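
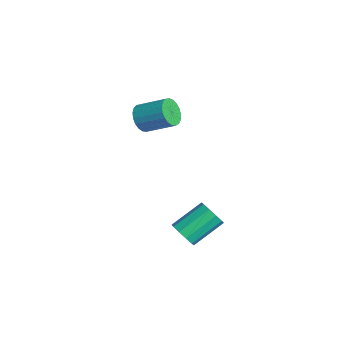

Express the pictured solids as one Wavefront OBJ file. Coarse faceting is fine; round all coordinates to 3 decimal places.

v -3.494 -1.969 1.783
v -3.067 -2.554 2.189
v -2.178 -1.356 2.982
v -2.606 -0.771 2.577
v -2.876 -2.509 1.905
v -1.987 -1.31 2.698
v -2.791 -2.37 1.601
v -1.902 -1.171 2.394
v -2.828 -2.162 1.328
v -1.939 -0.963 2.121
v -2.98 -1.921 1.134
v -2.091 -0.722 1.927
v -3.221 -1.688 1.052
v -2.332 -0.489 1.845
v -3.51 -1.503 1.097
v -2.621 -0.305 1.89
v -3.796 -1.4 1.26
v -2.907 -0.201 2.053
v -4.029 -1.395 1.514
v -3.14 -0.196 2.307
v -4.17 -1.489 1.815
v -3.281 -0.29 2.608
v -4.195 -1.666 2.11
v -3.306 -0.467 2.903
v -4.098 -1.896 2.348
v -3.209 -0.697 3.142
v -3.897 -2.138 2.489
v -3.008 -0.939 3.283
v -3.626 -2.351 2.508
v -2.737 -1.153 3.302
v -3.333 -2.499 2.402
v -2.444 -1.3 3.195
v 2.977 -2.035 -1.903
v 3.355 -2.336 -1.317
v 3.061 -0.787 -0.331
v 2.683 -0.485 -0.917
v 3.664 -2.106 -1.586
v 3.37 -0.557 -0.6
v 3.71 -1.849 -1.976
v 3.417 -0.3 -0.99
v 3.476 -1.663 -2.339
v 3.183 -0.113 -1.352
v 3.052 -1.619 -2.535
v 2.758 -0.069 -1.548
v 2.599 -1.733 -2.489
v 2.305 -0.184 -1.503
v 2.29 -1.963 -2.22
v 1.996 -0.414 -1.234
v 2.243 -2.22 -1.83
v 1.95 -0.671 -0.844
v 2.477 -2.407 -1.468
v 2.184 -0.857 -0.481
v 2.902 -2.451 -1.272
v 2.608 -0.901 -0.285
f 2 1 5
f 2 5 3
f 3 5 6
f 3 6 4
f 5 1 7
f 5 7 6
f 6 7 8
f 6 8 4
f 7 1 9
f 7 9 8
f 8 9 10
f 8 10 4
f 9 1 11
f 9 11 10
f 10 11 12
f 10 12 4
f 11 1 13
f 11 13 12
f 12 13 14
f 12 14 4
f 13 1 15
f 13 15 14
f 14 15 16
f 14 16 4
f 15 1 17
f 15 17 16
f 16 17 18
f 16 18 4
f 17 1 19
f 17 19 18
f 18 19 20
f 18 20 4
f 19 1 21
f 19 21 20
f 20 21 22
f 20 22 4
f 21 1 23
f 21 23 22
f 22 23 24
f 22 24 4
f 23 1 25
f 23 25 24
f 24 25 26
f 24 26 4
f 25 1 27
f 25 27 26
f 26 27 28
f 26 28 4
f 27 1 29
f 27 29 28
f 28 29 30
f 28 30 4
f 29 1 31
f 29 31 30
f 30 31 32
f 30 32 4
f 31 1 2
f 31 2 32
f 32 2 3
f 32 3 4
f 34 33 37
f 34 37 35
f 35 37 38
f 35 38 36
f 37 33 39
f 37 39 38
f 38 39 40
f 38 40 36
f 39 33 41
f 39 41 40
f 40 41 42
f 40 42 36
f 41 33 43
f 41 43 42
f 42 43 44
f 42 44 36
f 43 33 45
f 43 45 44
f 44 45 46
f 44 46 36
f 45 33 47
f 45 47 46
f 46 47 48
f 46 48 36
f 47 33 49
f 47 49 48
f 48 49 50
f 48 50 36
f 49 33 51
f 49 51 50
f 50 51 52
f 50 52 36
f 51 33 53
f 51 53 52
f 52 53 54
f 52 54 36
f 53 33 34
f 53 34 54
f 54 34 35
f 54 35 36



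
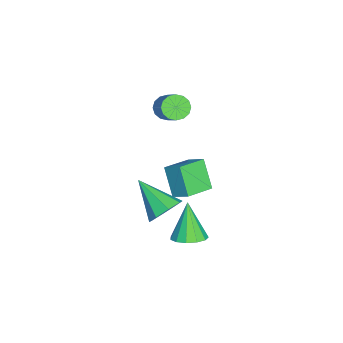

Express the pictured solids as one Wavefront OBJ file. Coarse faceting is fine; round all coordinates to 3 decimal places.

v 4.395 -1.537 -4.331
v 5.001 -1.093 -3.954
v 3.525 -1.763 -2.669
v 4.669 -0.782 -4.085
v 4.251 -0.71 -4.294
v 3.878 -0.9 -4.515
v 3.67 -1.293 -4.678
v 3.691 -1.763 -4.73
v 3.937 -2.161 -4.656
v 4.327 -2.361 -4.479
v 4.74 -2.299 -4.255
v 5.042 -1.995 -4.055
v 5.14 -1.545 -3.943
v 2.672 -2.877 -4.385
v 3.302 -3.509 -4.647
v 1.708 -4.303 -3.255
v 3.491 -3.166 -4.052
v 3.201 -2.654 -3.653
v 2.601 -2.272 -3.683
v 2.043 -2.244 -4.124
v 1.854 -2.587 -4.718
v 2.144 -3.1 -5.117
v 2.744 -3.482 -5.088
v -0.1 -3.294 0.497
v 0.392 -3.529 0.108
v 1.652 -2.922 1.334
v 1.16 -2.686 1.723
v 0.34 -3.203 -0
v 1.6 -2.596 1.226
v 0.17 -2.902 0.025
v 1.43 -2.295 1.251
v -0.072 -2.706 0.177
v 1.188 -2.098 1.403
v -0.322 -2.667 0.415
v 0.938 -2.06 1.641
v -0.512 -2.796 0.674
v 0.748 -2.189 1.9
v -0.592 -3.058 0.886
v 0.668 -2.451 2.112
v -0.54 -3.384 0.994
v 0.72 -2.777 2.22
v -0.37 -3.685 0.969
v 0.89 -3.078 2.195
v -0.128 -3.882 0.817
v 1.132 -3.274 2.043
v 0.122 -3.92 0.579
v 1.382 -3.313 1.805
v 0.312 -3.791 0.32
v 1.572 -3.184 1.546
v 3.531 -2.783 -0.337
v 3.948 -2.042 0.228
v 2.451 -1.922 -0.668
v 2.867 -1.182 -0.104
v 4.313 -2.278 -1.576
v 4.729 -1.538 -1.012
v 3.232 -1.418 -1.908
v 3.649 -0.677 -1.343
f 2 1 4
f 2 4 3
f 4 1 5
f 4 5 3
f 5 1 6
f 5 6 3
f 6 1 7
f 6 7 3
f 7 1 8
f 7 8 3
f 8 1 9
f 8 9 3
f 9 1 10
f 9 10 3
f 10 1 11
f 10 11 3
f 11 1 12
f 11 12 3
f 12 1 13
f 12 13 3
f 13 1 2
f 13 2 3
f 15 14 17
f 15 17 16
f 17 14 18
f 17 18 16
f 18 14 19
f 18 19 16
f 19 14 20
f 19 20 16
f 20 14 21
f 20 21 16
f 21 14 22
f 21 22 16
f 22 14 23
f 22 23 16
f 23 14 15
f 23 15 16
f 25 24 28
f 25 28 26
f 26 28 29
f 26 29 27
f 28 24 30
f 28 30 29
f 29 30 31
f 29 31 27
f 30 24 32
f 30 32 31
f 31 32 33
f 31 33 27
f 32 24 34
f 32 34 33
f 33 34 35
f 33 35 27
f 34 24 36
f 34 36 35
f 35 36 37
f 35 37 27
f 36 24 38
f 36 38 37
f 37 38 39
f 37 39 27
f 38 24 40
f 38 40 39
f 39 40 41
f 39 41 27
f 40 24 42
f 40 42 41
f 41 42 43
f 41 43 27
f 42 24 44
f 42 44 43
f 43 44 45
f 43 45 27
f 44 24 46
f 44 46 45
f 45 46 47
f 45 47 27
f 46 24 48
f 46 48 47
f 47 48 49
f 47 49 27
f 48 24 25
f 48 25 49
f 49 25 26
f 49 26 27
f 51 53 50
f 54 51 50
f 50 53 52
f 52 54 50
f 51 57 53
f 55 51 54
f 55 57 51
f 53 57 52
f 56 54 52
f 52 57 56
f 56 55 54
f 57 55 56



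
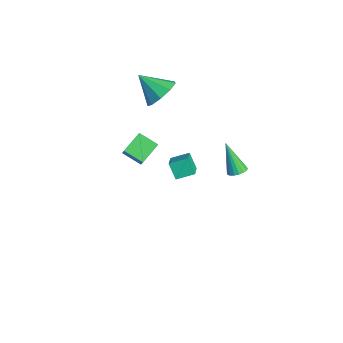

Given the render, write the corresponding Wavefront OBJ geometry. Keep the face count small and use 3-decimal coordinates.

v -0.174 -3.556 0.555
v -0.765 -2.63 1.132
v -0.862 -3.463 -0.299
v -1.452 -2.537 0.278
v 0.512 -2.823 0.082
v -0.078 -1.897 0.659
v -0.175 -2.73 -0.772
v -0.766 -1.804 -0.195
v 4.046 0.669 1.77
v 4.444 0.398 1.906
v 3.294 0.331 3.29
v 4.496 0.602 1.977
v 4.46 0.819 2.008
v 4.341 1.007 1.991
v 4.164 1.128 1.93
v 3.964 1.158 1.838
v 3.78 1.091 1.732
v 3.649 0.94 1.633
v 3.596 0.736 1.562
v 3.633 0.519 1.532
v 3.751 0.331 1.549
v 3.928 0.211 1.609
v 4.128 0.181 1.702
v 4.312 0.248 1.808
v -2.534 -0.977 2.154
v -1.955 -0.724 2.903
v -3.386 -1.903 3.126
v -2.47 -0.298 2.858
v -3.015 -0.189 2.484
v -3.335 -0.449 1.955
v -3.28 -0.956 1.52
v -2.876 -1.472 1.381
v -2.312 -1.757 1.605
v -1.852 -1.677 2.085
v -1.71 -1.269 2.598
v -2.357 -0.692 -3.389
v -2.167 0.247 -3.039
v -3.244 -0.327 -3.886
v -3.053 0.612 -3.536
v -1.807 -0.492 -4.224
v -1.616 0.447 -3.874
v -2.693 -0.127 -4.721
v -2.503 0.812 -4.371
f 2 4 1
f 5 2 1
f 1 4 3
f 3 5 1
f 2 8 4
f 6 2 5
f 6 8 2
f 4 8 3
f 7 5 3
f 3 8 7
f 7 6 5
f 8 6 7
f 10 9 12
f 10 12 11
f 12 9 13
f 12 13 11
f 13 9 14
f 13 14 11
f 14 9 15
f 14 15 11
f 15 9 16
f 15 16 11
f 16 9 17
f 16 17 11
f 17 9 18
f 17 18 11
f 18 9 19
f 18 19 11
f 19 9 20
f 19 20 11
f 20 9 21
f 20 21 11
f 21 9 22
f 21 22 11
f 22 9 23
f 22 23 11
f 23 9 24
f 23 24 11
f 24 9 10
f 24 10 11
f 26 25 28
f 26 28 27
f 28 25 29
f 28 29 27
f 29 25 30
f 29 30 27
f 30 25 31
f 30 31 27
f 31 25 32
f 31 32 27
f 32 25 33
f 32 33 27
f 33 25 34
f 33 34 27
f 34 25 35
f 34 35 27
f 35 25 26
f 35 26 27
f 37 39 36
f 40 37 36
f 36 39 38
f 38 40 36
f 37 43 39
f 41 37 40
f 41 43 37
f 39 43 38
f 42 40 38
f 38 43 42
f 42 41 40
f 43 41 42



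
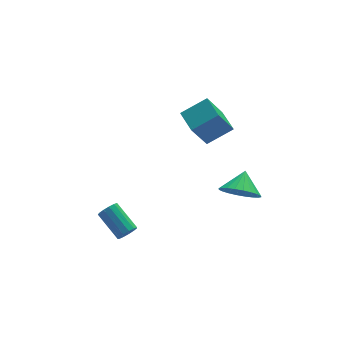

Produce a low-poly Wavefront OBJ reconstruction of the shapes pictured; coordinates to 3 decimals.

v 0.67 2.416 1.24
v 2.044 2.39 2.019
v 0.576 3.777 1.45
v 1.95 3.751 2.23
v 1.59 2.729 -0.37
v 2.964 2.703 0.41
v 1.496 4.09 -0.159
v 2.87 4.064 0.62
v 2.955 1.628 -3.72
v 3.708 1.803 -4.488
v 3.565 2.512 -2.92
v 3.417 2.096 -4.59
v 3.055 2.317 -4.558
v 2.678 2.434 -4.4
v 2.343 2.428 -4.138
v 2.102 2.3 -3.812
v 1.99 2.07 -3.472
v 2.025 1.773 -3.17
v 2.201 1.453 -2.952
v 2.492 1.16 -2.851
v 2.854 0.939 -2.882
v 3.231 0.822 -3.041
v 3.566 0.828 -3.303
v 3.807 0.956 -3.629
v 3.919 1.186 -3.968
v 3.884 1.483 -4.27
v -3.136 0.799 -4.263
v -2.716 1.115 -4.483
v -3.284 2.476 -3.618
v -3.704 2.161 -3.397
v -2.963 1.14 -4.686
v -3.532 2.501 -3.82
v -3.266 1.057 -4.754
v -3.834 2.419 -3.889
v -3.527 0.893 -4.666
v -4.096 2.254 -3.801
v -3.664 0.698 -4.45
v -4.233 2.059 -3.585
v -3.634 0.536 -4.175
v -4.202 1.897 -3.31
v -3.445 0.457 -3.927
v -4.013 1.818 -3.062
v -3.158 0.487 -3.786
v -3.726 1.848 -2.921
v -2.864 0.616 -3.796
v -3.432 1.978 -2.931
v -2.656 0.804 -3.954
v -3.225 2.165 -3.089
v -2.601 0.99 -4.21
v -3.169 2.351 -3.345
f 2 4 1
f 5 2 1
f 1 4 3
f 3 5 1
f 2 8 4
f 6 2 5
f 6 8 2
f 4 8 3
f 7 5 3
f 3 8 7
f 7 6 5
f 8 6 7
f 10 9 12
f 10 12 11
f 12 9 13
f 12 13 11
f 13 9 14
f 13 14 11
f 14 9 15
f 14 15 11
f 15 9 16
f 15 16 11
f 16 9 17
f 16 17 11
f 17 9 18
f 17 18 11
f 18 9 19
f 18 19 11
f 19 9 20
f 19 20 11
f 20 9 21
f 20 21 11
f 21 9 22
f 21 22 11
f 22 9 23
f 22 23 11
f 23 9 24
f 23 24 11
f 24 9 25
f 24 25 11
f 25 9 26
f 25 26 11
f 26 9 10
f 26 10 11
f 28 27 31
f 28 31 29
f 29 31 32
f 29 32 30
f 31 27 33
f 31 33 32
f 32 33 34
f 32 34 30
f 33 27 35
f 33 35 34
f 34 35 36
f 34 36 30
f 35 27 37
f 35 37 36
f 36 37 38
f 36 38 30
f 37 27 39
f 37 39 38
f 38 39 40
f 38 40 30
f 39 27 41
f 39 41 40
f 40 41 42
f 40 42 30
f 41 27 43
f 41 43 42
f 42 43 44
f 42 44 30
f 43 27 45
f 43 45 44
f 44 45 46
f 44 46 30
f 45 27 47
f 45 47 46
f 46 47 48
f 46 48 30
f 47 27 49
f 47 49 48
f 48 49 50
f 48 50 30
f 49 27 28
f 49 28 50
f 50 28 29
f 50 29 30



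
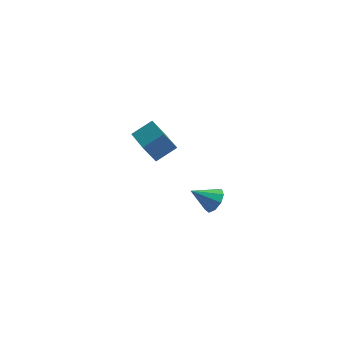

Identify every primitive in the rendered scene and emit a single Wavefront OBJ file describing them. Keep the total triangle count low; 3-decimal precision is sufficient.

v -2.584 4.332 -5.007
v -3.246 4.208 -3.966
v -1.673 5.105 -4.336
v -2.335 4.981 -3.295
v -1.465 2.579 -4.505
v -2.127 2.455 -3.464
v -0.554 3.352 -3.834
v -1.216 3.228 -2.793
v 2.872 -2.58 -2.407
v 3.137 -2.142 -1.859
v 1.808 -2.98 -1.573
v 2.808 -1.877 -2.151
v 2.509 -1.942 -2.563
v 2.38 -2.305 -2.902
v 2.481 -2.796 -3.009
v 2.765 -3.186 -2.835
v 3.099 -3.292 -2.46
v 3.327 -3.065 -2.06
v 3.341 -2.611 -1.823
f 2 4 1
f 5 2 1
f 1 4 3
f 3 5 1
f 2 8 4
f 6 2 5
f 6 8 2
f 4 8 3
f 7 5 3
f 3 8 7
f 7 6 5
f 8 6 7
f 10 9 12
f 10 12 11
f 12 9 13
f 12 13 11
f 13 9 14
f 13 14 11
f 14 9 15
f 14 15 11
f 15 9 16
f 15 16 11
f 16 9 17
f 16 17 11
f 17 9 18
f 17 18 11
f 18 9 19
f 18 19 11
f 19 9 10
f 19 10 11



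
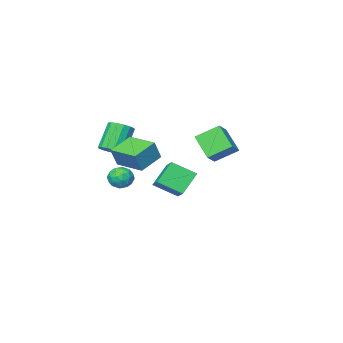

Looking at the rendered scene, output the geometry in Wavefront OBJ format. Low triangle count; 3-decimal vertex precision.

v -2.793 -3.633 -3.919
v -1.593 -4.696 -2.997
v -2.188 -2.222 -3.08
v -0.987 -3.285 -2.158
v -1.533 -3.375 -5.262
v -0.332 -4.438 -4.34
v -0.927 -1.964 -4.423
v 0.273 -3.027 -3.501
v 2.723 -2.621 -2.944
v 3.318 -3.22 -3.237
v 2.042 -3.66 -2.203
v 2.637 -4.259 -2.496
v 2.889 -3.625 -1.917
v 3.309 -2.984 -2.376
v 2.051 -3.896 -3.064
v 2.471 -3.255 -3.523
v 2.902 -4.008 -3.312
v 3.42 -3.841 -2.603
v 1.94 -3.039 -2.837
v 2.458 -2.872 -2.128
v 3.08 -2.83 -3.156
v 2.28 -4.05 -2.284
v 2.428 -3.678 -1.944
v 2.777 -4.03 -2.116
v 3.075 -2.691 -2.649
v 3.425 -3.043 -2.822
v 3.172 -3.281 -2.046
v 1.935 -3.837 -2.618
v 2.285 -4.189 -2.791
v 2.583 -2.85 -3.324
v 2.932 -3.202 -3.496
v 2.188 -3.599 -3.394
v 3.186 -3.645 -3.372
v 2.786 -4.255 -2.936
v 2.441 -4.042 -3.27
v 2.688 -3.665 -3.54
v 3.49 -3.547 -2.955
v 3.09 -4.157 -2.519
v 3.238 -3.785 -2.179
v 3.485 -3.408 -2.449
v 3.246 -4.01 -2.999
v 2.27 -2.723 -2.921
v 1.87 -3.333 -2.485
v 1.875 -3.472 -2.991
v 2.122 -3.095 -3.261
v 2.574 -2.625 -2.504
v 2.174 -3.235 -2.068
v 2.672 -3.215 -1.9
v 2.919 -2.838 -2.17
v 2.114 -2.87 -2.441
v -0.197 3.428 2.708
v 0.639 3.883 3.336
v -0.075 4.867 1.504
v 0.761 5.321 2.131
v 0.939 2.579 1.809
v 1.775 3.033 2.436
v 1.061 4.017 0.604
v 1.897 4.472 1.232
v 3.055 -1.13 0.327
v 3.577 -1.044 1.612
v 2.657 0.881 0.353
v 3.179 0.967 1.639
v 4.641 -0.807 -0.339
v 5.163 -0.721 0.947
v 4.243 1.204 -0.312
v 4.765 1.29 0.973
v 4.008 -2.408 0.152
v 4.688 -2.818 0.456
v 3.653 -3.281 2.151
v 2.972 -2.872 1.848
v 4.733 -2.403 0.596
v 3.697 -2.867 2.292
v 4.583 -1.99 0.618
v 3.548 -2.454 2.313
v 4.279 -1.689 0.515
v 3.244 -2.152 2.21
v 3.903 -1.581 0.314
v 2.867 -2.044 2.01
v 3.554 -1.694 0.071
v 2.519 -2.157 1.766
v 3.327 -1.999 -0.151
v 2.292 -2.462 1.544
v 3.283 -2.413 -0.292
v 2.247 -2.877 1.404
v 3.432 -2.826 -0.313
v 2.397 -3.29 1.382
v 3.736 -3.128 -0.21
v 2.701 -3.591 1.485
v 4.113 -3.236 -0.01
v 3.077 -3.699 1.686
v 4.461 -3.123 0.234
v 3.426 -3.586 1.929
f 2 4 1
f 5 2 1
f 1 4 3
f 3 5 1
f 2 8 4
f 6 2 5
f 6 8 2
f 4 8 3
f 7 5 3
f 3 8 7
f 7 6 5
f 8 6 7
f 9 46 25
f 46 20 49
f 25 49 14
f 46 49 25
f 9 25 21
f 25 14 26
f 21 26 10
f 25 26 21
f 9 21 30
f 21 10 31
f 30 31 16
f 21 31 30
f 9 30 42
f 30 16 45
f 42 45 19
f 30 45 42
f 9 42 46
f 42 19 50
f 46 50 20
f 42 50 46
f 10 26 37
f 26 14 40
f 37 40 18
f 26 40 37
f 14 49 27
f 49 20 48
f 27 48 13
f 49 48 27
f 20 50 47
f 50 19 43
f 47 43 11
f 50 43 47
f 19 45 44
f 45 16 32
f 44 32 15
f 45 32 44
f 16 31 36
f 31 10 33
f 36 33 17
f 31 33 36
f 12 38 24
f 38 18 39
f 24 39 13
f 38 39 24
f 12 24 22
f 24 13 23
f 22 23 11
f 24 23 22
f 12 22 29
f 22 11 28
f 29 28 15
f 22 28 29
f 12 29 34
f 29 15 35
f 34 35 17
f 29 35 34
f 12 34 38
f 34 17 41
f 38 41 18
f 34 41 38
f 13 39 27
f 39 18 40
f 27 40 14
f 39 40 27
f 11 23 47
f 23 13 48
f 47 48 20
f 23 48 47
f 15 28 44
f 28 11 43
f 44 43 19
f 28 43 44
f 17 35 36
f 35 15 32
f 36 32 16
f 35 32 36
f 18 41 37
f 41 17 33
f 37 33 10
f 41 33 37
f 52 54 51
f 55 52 51
f 51 54 53
f 53 55 51
f 52 58 54
f 56 52 55
f 56 58 52
f 54 58 53
f 57 55 53
f 53 58 57
f 57 56 55
f 58 56 57
f 60 62 59
f 63 60 59
f 59 62 61
f 61 63 59
f 60 66 62
f 64 60 63
f 64 66 60
f 62 66 61
f 65 63 61
f 61 66 65
f 65 64 63
f 66 64 65
f 68 67 71
f 68 71 69
f 69 71 72
f 69 72 70
f 71 67 73
f 71 73 72
f 72 73 74
f 72 74 70
f 73 67 75
f 73 75 74
f 74 75 76
f 74 76 70
f 75 67 77
f 75 77 76
f 76 77 78
f 76 78 70
f 77 67 79
f 77 79 78
f 78 79 80
f 78 80 70
f 79 67 81
f 79 81 80
f 80 81 82
f 80 82 70
f 81 67 83
f 81 83 82
f 82 83 84
f 82 84 70
f 83 67 85
f 83 85 84
f 84 85 86
f 84 86 70
f 85 67 87
f 85 87 86
f 86 87 88
f 86 88 70
f 87 67 89
f 87 89 88
f 88 89 90
f 88 90 70
f 89 67 91
f 89 91 90
f 90 91 92
f 90 92 70
f 91 67 68
f 91 68 92
f 92 68 69
f 92 69 70



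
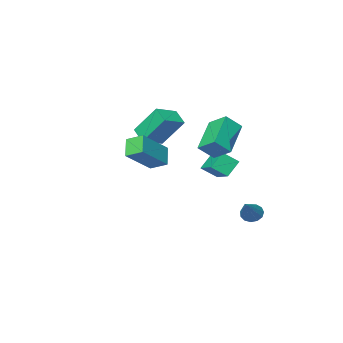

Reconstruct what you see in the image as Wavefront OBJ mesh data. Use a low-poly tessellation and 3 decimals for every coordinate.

v -1.343 -2.245 1.716
v -0.069 -2.115 2.145
v -1.251 -1.369 1.181
v 0.022 -1.24 1.611
v -0.702 -3.28 0.129
v 0.571 -3.151 0.559
v -0.611 -2.405 -0.405
v 0.663 -2.275 0.024
v -1.498 0.804 -0.62
v -2.915 -0.248 0.536
v -1.756 1.865 0.028
v -3.173 0.813 1.185
v -0.707 0.547 0.115
v -2.124 -0.505 1.272
v -0.965 1.608 0.764
v -2.382 0.556 1.92
v -2.187 3.026 -3.779
v -1.754 3.017 -4.18
v -1.153 3.854 -2.681
v -1.924 3.298 -4.232
v -2.177 3.493 -4.14
v -2.434 3.539 -3.933
v -2.612 3.422 -3.678
v -2.655 3.18 -3.454
v -2.549 2.889 -3.334
v -2.328 2.641 -3.355
v -2.063 2.515 -3.51
v -1.836 2.552 -3.751
v -1.721 2.739 -4.001
v 2.395 1.16 0.628
v 3.969 1.471 1.823
v 1.95 1.93 1.016
v 3.523 2.24 2.211
v 2.857 1.82 -0.151
v 4.43 2.13 1.044
v 2.411 2.589 0.237
v 3.985 2.9 1.432
v -3.683 -1.014 -1.905
v -2.971 -1.452 -1.287
v -3.277 0.465 -1.324
v -2.564 0.027 -0.706
v -2.916 -0.907 -2.714
v -2.203 -1.345 -2.096
v -2.509 0.572 -2.133
v -1.797 0.134 -1.515
f 2 4 1
f 5 2 1
f 1 4 3
f 3 5 1
f 2 8 4
f 6 2 5
f 6 8 2
f 4 8 3
f 7 5 3
f 3 8 7
f 7 6 5
f 8 6 7
f 10 12 9
f 13 10 9
f 9 12 11
f 11 13 9
f 10 16 12
f 14 10 13
f 14 16 10
f 12 16 11
f 15 13 11
f 11 16 15
f 15 14 13
f 16 14 15
f 18 17 20
f 18 20 19
f 20 17 21
f 20 21 19
f 21 17 22
f 21 22 19
f 22 17 23
f 22 23 19
f 23 17 24
f 23 24 19
f 24 17 25
f 24 25 19
f 25 17 26
f 25 26 19
f 26 17 27
f 26 27 19
f 27 17 28
f 27 28 19
f 28 17 29
f 28 29 19
f 29 17 18
f 29 18 19
f 31 33 30
f 34 31 30
f 30 33 32
f 32 34 30
f 31 37 33
f 35 31 34
f 35 37 31
f 33 37 32
f 36 34 32
f 32 37 36
f 36 35 34
f 37 35 36
f 39 41 38
f 42 39 38
f 38 41 40
f 40 42 38
f 39 45 41
f 43 39 42
f 43 45 39
f 41 45 40
f 44 42 40
f 40 45 44
f 44 43 42
f 45 43 44



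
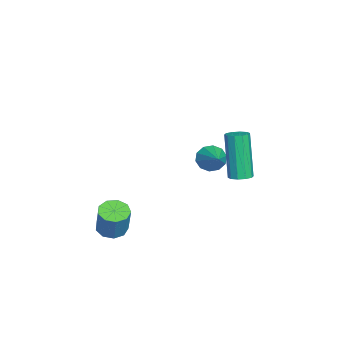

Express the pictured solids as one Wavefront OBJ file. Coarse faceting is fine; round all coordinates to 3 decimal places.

v 3.506 2.925 0.315
v 3.938 3.141 0.48
v 3.246 2.951 2.549
v 2.814 2.735 2.385
v 3.727 3.37 0.43
v 3.035 3.18 2.499
v 3.432 3.429 0.337
v 2.74 3.239 2.406
v 3.165 3.295 0.235
v 2.473 3.106 2.304
v 3.028 3.02 0.164
v 2.336 2.831 2.233
v 3.074 2.709 0.151
v 2.382 2.519 2.22
v 3.285 2.48 0.201
v 2.593 2.29 2.27
v 3.58 2.421 0.294
v 2.888 2.231 2.363
v 3.847 2.554 0.396
v 3.155 2.365 2.465
v 3.984 2.829 0.467
v 3.292 2.64 2.536
v -2.078 1.481 -2.09
v -1.719 1.421 -2.688
v -0.782 1.859 -1.35
v -1.857 1.83 -2.655
v -2.079 2.106 -2.407
v -2.301 2.143 -2.037
v -2.438 1.927 -1.688
v -2.437 1.541 -1.492
v -2.299 1.132 -1.525
v -2.077 0.857 -1.774
v -1.855 0.82 -2.143
v -1.718 1.035 -2.493
v 1.724 -2.435 -4.125
v 2.307 -2.755 -4.311
v 2.838 -2.585 -2.941
v 2.256 -2.265 -2.755
v 2.347 -2.29 -4.385
v 2.878 -2.12 -3.014
v 2.096 -1.893 -4.337
v 2.627 -1.723 -2.966
v 1.671 -1.75 -4.19
v 2.202 -1.58 -2.819
v 1.271 -1.927 -4.013
v 1.802 -1.757 -2.642
v 1.083 -2.342 -3.888
v 1.614 -2.172 -2.518
v 1.195 -2.8 -3.875
v 1.726 -2.63 -2.504
v 1.555 -3.088 -3.979
v 2.086 -2.918 -2.608
v 1.994 -3.07 -4.151
v 2.525 -2.9 -2.78
f 2 1 5
f 2 5 3
f 3 5 6
f 3 6 4
f 5 1 7
f 5 7 6
f 6 7 8
f 6 8 4
f 7 1 9
f 7 9 8
f 8 9 10
f 8 10 4
f 9 1 11
f 9 11 10
f 10 11 12
f 10 12 4
f 11 1 13
f 11 13 12
f 12 13 14
f 12 14 4
f 13 1 15
f 13 15 14
f 14 15 16
f 14 16 4
f 15 1 17
f 15 17 16
f 16 17 18
f 16 18 4
f 17 1 19
f 17 19 18
f 18 19 20
f 18 20 4
f 19 1 21
f 19 21 20
f 20 21 22
f 20 22 4
f 21 1 2
f 21 2 22
f 22 2 3
f 22 3 4
f 24 23 26
f 24 26 25
f 26 23 27
f 26 27 25
f 27 23 28
f 27 28 25
f 28 23 29
f 28 29 25
f 29 23 30
f 29 30 25
f 30 23 31
f 30 31 25
f 31 23 32
f 31 32 25
f 32 23 33
f 32 33 25
f 33 23 34
f 33 34 25
f 34 23 24
f 34 24 25
f 36 35 39
f 36 39 37
f 37 39 40
f 37 40 38
f 39 35 41
f 39 41 40
f 40 41 42
f 40 42 38
f 41 35 43
f 41 43 42
f 42 43 44
f 42 44 38
f 43 35 45
f 43 45 44
f 44 45 46
f 44 46 38
f 45 35 47
f 45 47 46
f 46 47 48
f 46 48 38
f 47 35 49
f 47 49 48
f 48 49 50
f 48 50 38
f 49 35 51
f 49 51 50
f 50 51 52
f 50 52 38
f 51 35 53
f 51 53 52
f 52 53 54
f 52 54 38
f 53 35 36
f 53 36 54
f 54 36 37
f 54 37 38



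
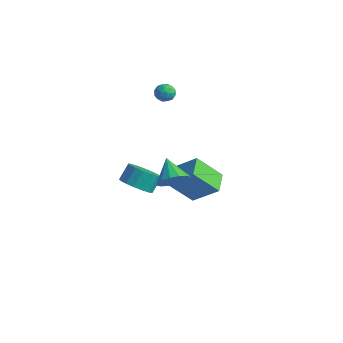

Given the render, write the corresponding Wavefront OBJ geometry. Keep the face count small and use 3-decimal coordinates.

v -1.449 0.795 -3.832
v 0.033 1.368 -2.459
v -2.166 1.964 -3.546
v -0.684 2.536 -2.173
v -0.376 1.844 -5.427
v 1.106 2.416 -4.054
v -1.093 3.012 -5.141
v 0.389 3.585 -3.768
v -1.01 -2.298 -1.689
v -0.297 -1.734 -2.195
v -0.317 -0.939 -1.337
v -1.03 -1.502 -0.831
v -0.731 -1.56 -2.367
v -0.751 -0.764 -1.509
v -1.228 -1.555 -2.383
v -1.248 -0.759 -1.525
v -1.676 -1.719 -2.24
v -1.696 -0.924 -1.383
v -1.971 -2.017 -1.972
v -1.991 -1.222 -1.114
v -2.046 -2.379 -1.638
v -2.066 -1.583 -0.78
v -1.883 -2.722 -1.316
v -1.903 -1.927 -0.458
v -1.521 -2.968 -1.079
v -1.541 -2.173 -0.222
v -1.041 -3.06 -0.983
v -1.061 -2.265 -0.125
v -0.555 -2.978 -1.047
v -0.575 -2.183 -0.19
v -0.173 -2.74 -1.259
v -0.192 -1.945 -0.401
v 0.018 -2.401 -1.57
v -0.002 -1.605 -0.712
v -0.027 -2.038 -1.907
v -0.047 -1.242 -1.049
v -2.859 1.708 3.094
v -2.352 2.084 2.931
v -2.248 1.176 3.769
v -1.741 1.552 3.606
v -2.239 1.805 3.942
v -2.617 2.134 3.524
v -1.983 1.126 3.176
v -2.361 1.455 2.758
v -1.81 1.724 2.981
v -1.969 2.143 3.455
v -2.631 1.117 3.245
v -2.79 1.536 3.719
v -2.659 1.943 2.953
v -1.941 1.317 3.747
v -2.234 1.466 3.944
v -1.936 1.687 3.848
v -2.815 1.972 3.302
v -2.517 2.193 3.206
v -2.45 2.029 3.8
v -2.083 1.067 3.494
v -1.785 1.288 3.398
v -2.664 1.573 2.852
v -2.366 1.794 2.756
v -2.15 1.231 2.9
v -2.043 1.952 2.887
v -1.684 1.639 3.284
v -1.826 1.389 3.031
v -2.048 1.582 2.786
v -2.136 2.198 3.165
v -1.777 1.886 3.562
v -2.069 2.035 3.759
v -2.291 2.228 3.514
v -1.817 1.987 3.195
v -2.823 1.374 3.138
v -2.464 1.062 3.535
v -2.309 1.032 3.186
v -2.531 1.225 2.941
v -2.916 1.621 3.416
v -2.557 1.308 3.813
v -2.552 1.678 3.914
v -2.774 1.871 3.669
v -2.783 1.273 3.505
v 2.456 -3.097 1.291
v 3.096 -2.425 1.577
v 1.324 -2.383 2.149
v 2.893 -2.241 1.156
v 2.573 -2.286 0.771
v 2.222 -2.548 0.526
v 1.934 -2.958 0.486
v 1.786 -3.404 0.661
v 1.817 -3.768 1.005
v 2.02 -3.952 1.426
v 2.339 -3.907 1.811
v 2.69 -3.645 2.056
v 2.979 -3.236 2.097
v 3.127 -2.789 1.921
f 2 4 1
f 5 2 1
f 1 4 3
f 3 5 1
f 2 8 4
f 6 2 5
f 6 8 2
f 4 8 3
f 7 5 3
f 3 8 7
f 7 6 5
f 8 6 7
f 10 9 13
f 10 13 11
f 11 13 14
f 11 14 12
f 13 9 15
f 13 15 14
f 14 15 16
f 14 16 12
f 15 9 17
f 15 17 16
f 16 17 18
f 16 18 12
f 17 9 19
f 17 19 18
f 18 19 20
f 18 20 12
f 19 9 21
f 19 21 20
f 20 21 22
f 20 22 12
f 21 9 23
f 21 23 22
f 22 23 24
f 22 24 12
f 23 9 25
f 23 25 24
f 24 25 26
f 24 26 12
f 25 9 27
f 25 27 26
f 26 27 28
f 26 28 12
f 27 9 29
f 27 29 28
f 28 29 30
f 28 30 12
f 29 9 31
f 29 31 30
f 30 31 32
f 30 32 12
f 31 9 33
f 31 33 32
f 32 33 34
f 32 34 12
f 33 9 35
f 33 35 34
f 34 35 36
f 34 36 12
f 35 9 10
f 35 10 36
f 36 10 11
f 36 11 12
f 37 74 53
f 74 48 77
f 53 77 42
f 74 77 53
f 37 53 49
f 53 42 54
f 49 54 38
f 53 54 49
f 37 49 58
f 49 38 59
f 58 59 44
f 49 59 58
f 37 58 70
f 58 44 73
f 70 73 47
f 58 73 70
f 37 70 74
f 70 47 78
f 74 78 48
f 70 78 74
f 38 54 65
f 54 42 68
f 65 68 46
f 54 68 65
f 42 77 55
f 77 48 76
f 55 76 41
f 77 76 55
f 48 78 75
f 78 47 71
f 75 71 39
f 78 71 75
f 47 73 72
f 73 44 60
f 72 60 43
f 73 60 72
f 44 59 64
f 59 38 61
f 64 61 45
f 59 61 64
f 40 66 52
f 66 46 67
f 52 67 41
f 66 67 52
f 40 52 50
f 52 41 51
f 50 51 39
f 52 51 50
f 40 50 57
f 50 39 56
f 57 56 43
f 50 56 57
f 40 57 62
f 57 43 63
f 62 63 45
f 57 63 62
f 40 62 66
f 62 45 69
f 66 69 46
f 62 69 66
f 41 67 55
f 67 46 68
f 55 68 42
f 67 68 55
f 39 51 75
f 51 41 76
f 75 76 48
f 51 76 75
f 43 56 72
f 56 39 71
f 72 71 47
f 56 71 72
f 45 63 64
f 63 43 60
f 64 60 44
f 63 60 64
f 46 69 65
f 69 45 61
f 65 61 38
f 69 61 65
f 80 79 82
f 80 82 81
f 82 79 83
f 82 83 81
f 83 79 84
f 83 84 81
f 84 79 85
f 84 85 81
f 85 79 86
f 85 86 81
f 86 79 87
f 86 87 81
f 87 79 88
f 87 88 81
f 88 79 89
f 88 89 81
f 89 79 90
f 89 90 81
f 90 79 91
f 90 91 81
f 91 79 92
f 91 92 81
f 92 79 80
f 92 80 81



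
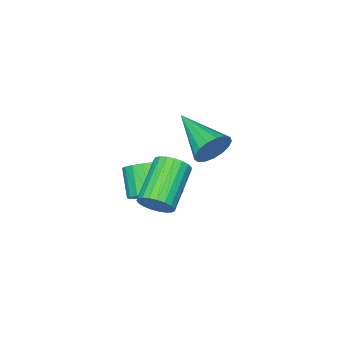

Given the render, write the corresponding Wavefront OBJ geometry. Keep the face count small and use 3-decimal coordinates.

v 0.271 -0.253 -3.17
v 1.156 -0.205 -2.665
v 0.674 -1.019 -1.745
v -0.211 -1.067 -2.25
v 0.939 0.117 -2.494
v 0.457 -0.698 -1.573
v 0.606 0.375 -2.44
v 0.125 -0.44 -1.519
v 0.216 0.524 -2.512
v -0.265 -0.29 -1.591
v -0.165 0.539 -2.697
v -0.646 -0.275 -1.777
v -0.471 0.417 -2.965
v -0.952 -0.397 -2.045
v -0.648 0.179 -3.268
v -1.129 -0.635 -2.348
v -0.667 -0.133 -3.554
v -1.148 -0.947 -2.634
v -0.523 -0.466 -3.774
v -1.005 -1.281 -2.854
v -0.242 -0.762 -3.89
v -0.724 -1.577 -2.969
v 0.127 -0.971 -3.881
v -0.354 -1.785 -2.96
v 0.521 -1.055 -3.749
v 0.04 -1.869 -2.828
v 0.872 -1 -3.517
v 0.391 -1.815 -2.596
v 1.119 -0.816 -3.225
v 0.638 -1.631 -2.305
v 1.219 -0.535 -2.924
v 0.738 -1.349 -2.003
v 2.046 1.793 -1.388
v 2.24 2.096 -0.799
v 0.747 1.311 0.097
v 0.554 1.007 -0.492
v 2.067 2.294 -0.914
v 0.574 1.508 -0.018
v 1.89 2.405 -1.111
v 0.397 1.62 -0.215
v 1.74 2.411 -1.356
v 0.248 1.625 -0.46
v 1.644 2.309 -1.606
v 0.151 1.523 -0.71
v 1.617 2.118 -1.819
v 0.124 1.332 -0.923
v 1.664 1.871 -1.957
v 0.171 1.085 -1.061
v 1.777 1.611 -1.997
v 0.284 0.825 -1.101
v 1.937 1.381 -1.931
v 0.444 0.596 -1.035
v 2.116 1.224 -1.772
v 0.623 0.438 -0.876
v 2.283 1.164 -1.546
v 0.79 0.378 -0.65
v 2.409 1.213 -1.293
v 0.916 0.428 -0.397
v 2.472 1.363 -1.056
v 0.979 0.577 -0.16
v 2.462 1.587 -0.877
v 0.969 0.801 0.019
v 2.38 1.846 -0.786
v 0.887 1.06 0.11
v -2.703 -0.422 -2.333
v -2.277 -0.268 -1.638
v -2.957 -2.458 -1.727
v -2.654 -0.191 -1.537
v -3.042 -0.167 -1.619
v -3.352 -0.202 -1.864
v -3.514 -0.286 -2.217
v -3.49 -0.402 -2.596
v -3.286 -0.522 -2.915
v -2.949 -0.619 -3.101
v -2.555 -0.671 -3.11
v -2.195 -0.666 -2.942
v -1.952 -0.605 -2.634
v -1.881 -0.501 -2.257
v -1.998 -0.38 -1.897
f 2 1 5
f 2 5 3
f 3 5 6
f 3 6 4
f 5 1 7
f 5 7 6
f 6 7 8
f 6 8 4
f 7 1 9
f 7 9 8
f 8 9 10
f 8 10 4
f 9 1 11
f 9 11 10
f 10 11 12
f 10 12 4
f 11 1 13
f 11 13 12
f 12 13 14
f 12 14 4
f 13 1 15
f 13 15 14
f 14 15 16
f 14 16 4
f 15 1 17
f 15 17 16
f 16 17 18
f 16 18 4
f 17 1 19
f 17 19 18
f 18 19 20
f 18 20 4
f 19 1 21
f 19 21 20
f 20 21 22
f 20 22 4
f 21 1 23
f 21 23 22
f 22 23 24
f 22 24 4
f 23 1 25
f 23 25 24
f 24 25 26
f 24 26 4
f 25 1 27
f 25 27 26
f 26 27 28
f 26 28 4
f 27 1 29
f 27 29 28
f 28 29 30
f 28 30 4
f 29 1 31
f 29 31 30
f 30 31 32
f 30 32 4
f 31 1 2
f 31 2 32
f 32 2 3
f 32 3 4
f 34 33 37
f 34 37 35
f 35 37 38
f 35 38 36
f 37 33 39
f 37 39 38
f 38 39 40
f 38 40 36
f 39 33 41
f 39 41 40
f 40 41 42
f 40 42 36
f 41 33 43
f 41 43 42
f 42 43 44
f 42 44 36
f 43 33 45
f 43 45 44
f 44 45 46
f 44 46 36
f 45 33 47
f 45 47 46
f 46 47 48
f 46 48 36
f 47 33 49
f 47 49 48
f 48 49 50
f 48 50 36
f 49 33 51
f 49 51 50
f 50 51 52
f 50 52 36
f 51 33 53
f 51 53 52
f 52 53 54
f 52 54 36
f 53 33 55
f 53 55 54
f 54 55 56
f 54 56 36
f 55 33 57
f 55 57 56
f 56 57 58
f 56 58 36
f 57 33 59
f 57 59 58
f 58 59 60
f 58 60 36
f 59 33 61
f 59 61 60
f 60 61 62
f 60 62 36
f 61 33 63
f 61 63 62
f 62 63 64
f 62 64 36
f 63 33 34
f 63 34 64
f 64 34 35
f 64 35 36
f 66 65 68
f 66 68 67
f 68 65 69
f 68 69 67
f 69 65 70
f 69 70 67
f 70 65 71
f 70 71 67
f 71 65 72
f 71 72 67
f 72 65 73
f 72 73 67
f 73 65 74
f 73 74 67
f 74 65 75
f 74 75 67
f 75 65 76
f 75 76 67
f 76 65 77
f 76 77 67
f 77 65 78
f 77 78 67
f 78 65 79
f 78 79 67
f 79 65 66
f 79 66 67



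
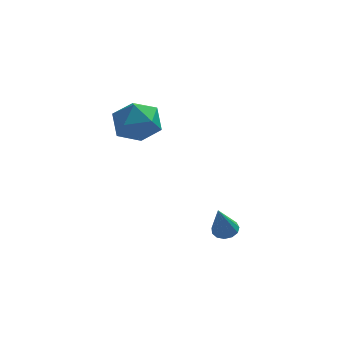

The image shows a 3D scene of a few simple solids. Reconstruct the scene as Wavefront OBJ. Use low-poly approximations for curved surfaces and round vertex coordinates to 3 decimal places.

v -2.566 4.673 2.353
v -1.89 4.674 1.467
v -2.85 2.906 2.133
v -2.174 2.907 1.247
v -1.755 3.064 2.268
v -1.58 4.157 2.404
v -3.16 3.423 1.196
v -2.985 4.516 1.332
v -2.257 3.902 0.752
v -1.389 3.68 1.414
v -3.351 3.9 2.186
v -2.483 3.678 2.848
v 1.172 2.421 -3.612
v 1.664 2.132 -3.624
v 0.868 1.839 -2.088
v 1.731 2.42 -3.501
v 1.622 2.709 -3.413
v 1.37 2.906 -3.388
v 1.055 2.949 -3.434
v 0.777 2.824 -3.537
v 0.625 2.572 -3.664
v 0.647 2.271 -3.775
v 0.836 2.017 -3.833
v 1.131 1.892 -3.822
v 1.44 1.935 -3.744
f 1 12 6
f 1 6 2
f 1 2 8
f 1 8 11
f 1 11 12
f 2 6 10
f 6 12 5
f 12 11 3
f 11 8 7
f 8 2 9
f 4 10 5
f 4 5 3
f 4 3 7
f 4 7 9
f 4 9 10
f 5 10 6
f 3 5 12
f 7 3 11
f 9 7 8
f 10 9 2
f 14 13 16
f 14 16 15
f 16 13 17
f 16 17 15
f 17 13 18
f 17 18 15
f 18 13 19
f 18 19 15
f 19 13 20
f 19 20 15
f 20 13 21
f 20 21 15
f 21 13 22
f 21 22 15
f 22 13 23
f 22 23 15
f 23 13 24
f 23 24 15
f 24 13 25
f 24 25 15
f 25 13 14
f 25 14 15



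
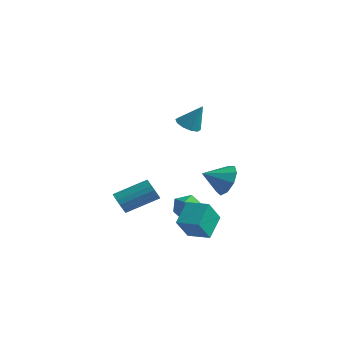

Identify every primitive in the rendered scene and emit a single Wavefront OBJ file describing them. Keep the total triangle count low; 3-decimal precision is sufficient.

v 3.078 -4.126 -4.402
v 3.186 -5.146 -3.083
v 2.686 -2.882 -3.407
v 2.794 -3.902 -2.089
v 4.386 -3.818 -4.271
v 4.494 -4.838 -2.953
v 3.994 -2.574 -3.277
v 4.102 -3.594 -1.958
v 3.334 -1.361 -1.06
v 4.113 -1.409 -0.285
v 2.626 -2.519 -0.42
v 3.559 -0.949 -0.065
v 2.9 -0.682 -0.311
v 2.443 -0.733 -0.907
v 2.404 -1.078 -1.575
v 2.799 -1.555 -2.002
v 3.445 -1.941 -1.988
v 4.038 -2.056 -1.54
v 4.302 -1.846 -0.867
v 1.395 -2.285 2.809
v 1.898 -1.841 2.431
v 2.105 -1.895 4.211
v 1.522 -1.572 2.546
v 1.098 -1.576 2.762
v 0.787 -1.851 2.995
v 0.709 -2.291 3.158
v 0.892 -2.73 3.186
v 1.268 -2.998 3.071
v 1.692 -2.994 2.855
v 2.003 -2.719 2.622
v 2.081 -2.279 2.46
v -1.887 -4.25 -3.386
v -1.59 -4.751 -2.913
v -0.476 -3.191 -1.962
v -0.773 -2.69 -2.434
v -1.36 -4.746 -3.189
v -0.246 -3.186 -2.237
v -1.251 -4.628 -3.51
v -0.137 -3.068 -2.559
v -1.288 -4.423 -3.803
v -0.174 -2.864 -2.851
v -1.462 -4.179 -4
v -0.348 -2.619 -3.048
v -1.733 -3.951 -4.056
v -0.619 -2.391 -3.105
v -2.04 -3.791 -3.959
v -0.926 -2.231 -3.008
v -2.311 -3.737 -3.731
v -1.197 -2.177 -2.779
v -2.486 -3.8 -3.423
v -1.372 -2.24 -2.472
v -2.523 -3.966 -3.107
v -1.409 -2.406 -2.156
v -2.414 -4.197 -2.855
v -1.3 -2.637 -1.903
v -2.185 -4.441 -2.724
v -1.071 -2.881 -1.773
v -1.887 -4.64 -2.745
v -0.773 -3.08 -1.794
v 0.679 -0.418 -3.843
v 1.107 -0.982 -4.517
v -0.167 -1.658 -3.343
v 0.261 -2.222 -4.017
v 0.78 -1.886 -3.26
v 1.303 -1.119 -3.569
v -0.363 -1.521 -4.291
v 0.16 -0.754 -4.6
v 0.463 -1.663 -4.794
v 1.17 -1.889 -4.157
v -0.23 -0.751 -3.703
v 0.477 -0.977 -3.066
f 2 4 1
f 5 2 1
f 1 4 3
f 3 5 1
f 2 8 4
f 6 2 5
f 6 8 2
f 4 8 3
f 7 5 3
f 3 8 7
f 7 6 5
f 8 6 7
f 10 9 12
f 10 12 11
f 12 9 13
f 12 13 11
f 13 9 14
f 13 14 11
f 14 9 15
f 14 15 11
f 15 9 16
f 15 16 11
f 16 9 17
f 16 17 11
f 17 9 18
f 17 18 11
f 18 9 19
f 18 19 11
f 19 9 10
f 19 10 11
f 21 20 23
f 21 23 22
f 23 20 24
f 23 24 22
f 24 20 25
f 24 25 22
f 25 20 26
f 25 26 22
f 26 20 27
f 26 27 22
f 27 20 28
f 27 28 22
f 28 20 29
f 28 29 22
f 29 20 30
f 29 30 22
f 30 20 31
f 30 31 22
f 31 20 21
f 31 21 22
f 33 32 36
f 33 36 34
f 34 36 37
f 34 37 35
f 36 32 38
f 36 38 37
f 37 38 39
f 37 39 35
f 38 32 40
f 38 40 39
f 39 40 41
f 39 41 35
f 40 32 42
f 40 42 41
f 41 42 43
f 41 43 35
f 42 32 44
f 42 44 43
f 43 44 45
f 43 45 35
f 44 32 46
f 44 46 45
f 45 46 47
f 45 47 35
f 46 32 48
f 46 48 47
f 47 48 49
f 47 49 35
f 48 32 50
f 48 50 49
f 49 50 51
f 49 51 35
f 50 32 52
f 50 52 51
f 51 52 53
f 51 53 35
f 52 32 54
f 52 54 53
f 53 54 55
f 53 55 35
f 54 32 56
f 54 56 55
f 55 56 57
f 55 57 35
f 56 32 58
f 56 58 57
f 57 58 59
f 57 59 35
f 58 32 33
f 58 33 59
f 59 33 34
f 59 34 35
f 60 71 65
f 60 65 61
f 60 61 67
f 60 67 70
f 60 70 71
f 61 65 69
f 65 71 64
f 71 70 62
f 70 67 66
f 67 61 68
f 63 69 64
f 63 64 62
f 63 62 66
f 63 66 68
f 63 68 69
f 64 69 65
f 62 64 71
f 66 62 70
f 68 66 67
f 69 68 61



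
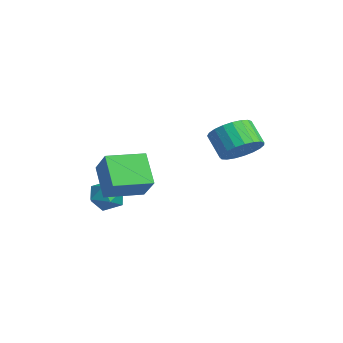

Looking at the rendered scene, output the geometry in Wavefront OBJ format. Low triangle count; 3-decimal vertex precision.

v 1.202 -3.522 -2.441
v 0.154 -3.554 -1.273
v 1.087 -1.918 -2.501
v 0.038 -1.949 -1.333
v 2.262 -3.411 -1.487
v 1.213 -3.442 -0.319
v 2.146 -1.806 -1.547
v 1.098 -1.838 -0.379
v 0.998 1.979 -0.63
v 1.706 1.845 -0.043
v 0.91 1.587 0.858
v 0.202 1.721 0.27
v 1.635 2.223 0.002
v 0.838 1.964 0.903
v 1.453 2.558 -0.062
v 0.657 2.299 0.839
v 1.193 2.793 -0.225
v 0.397 2.535 0.676
v 0.899 2.888 -0.458
v 0.103 2.629 0.443
v 0.622 2.825 -0.72
v -0.174 2.567 0.181
v 0.41 2.616 -0.967
v -0.386 2.358 -0.066
v 0.3 2.297 -1.156
v -0.496 2.039 -0.255
v 0.311 1.923 -1.254
v -0.486 1.665 -0.353
v 0.44 1.559 -1.244
v -0.356 1.301 -0.343
v 0.666 1.267 -1.128
v -0.13 1.009 -0.227
v 0.949 1.099 -0.926
v 0.153 0.84 -0.025
v 1.241 1.083 -0.673
v 0.445 0.824 0.228
v 1.491 1.221 -0.412
v 0.694 0.963 0.489
v 1.656 1.491 -0.189
v 0.859 1.233 0.711
v -1.935 -2.462 -2.799
v -1.228 -2.164 -3.09
v -2.052 -3.236 -3.87
v -1.345 -2.938 -4.161
v -1.344 -3.422 -3.499
v -1.273 -2.943 -2.836
v -2.007 -2.457 -4.124
v -1.936 -1.978 -3.461
v -1.273 -2.161 -3.909
v -0.863 -2.758 -3.523
v -2.417 -2.642 -3.437
v -2.007 -3.239 -3.051
f 2 4 1
f 5 2 1
f 1 4 3
f 3 5 1
f 2 8 4
f 6 2 5
f 6 8 2
f 4 8 3
f 7 5 3
f 3 8 7
f 7 6 5
f 8 6 7
f 10 9 13
f 10 13 11
f 11 13 14
f 11 14 12
f 13 9 15
f 13 15 14
f 14 15 16
f 14 16 12
f 15 9 17
f 15 17 16
f 16 17 18
f 16 18 12
f 17 9 19
f 17 19 18
f 18 19 20
f 18 20 12
f 19 9 21
f 19 21 20
f 20 21 22
f 20 22 12
f 21 9 23
f 21 23 22
f 22 23 24
f 22 24 12
f 23 9 25
f 23 25 24
f 24 25 26
f 24 26 12
f 25 9 27
f 25 27 26
f 26 27 28
f 26 28 12
f 27 9 29
f 27 29 28
f 28 29 30
f 28 30 12
f 29 9 31
f 29 31 30
f 30 31 32
f 30 32 12
f 31 9 33
f 31 33 32
f 32 33 34
f 32 34 12
f 33 9 35
f 33 35 34
f 34 35 36
f 34 36 12
f 35 9 37
f 35 37 36
f 36 37 38
f 36 38 12
f 37 9 39
f 37 39 38
f 38 39 40
f 38 40 12
f 39 9 10
f 39 10 40
f 40 10 11
f 40 11 12
f 41 52 46
f 41 46 42
f 41 42 48
f 41 48 51
f 41 51 52
f 42 46 50
f 46 52 45
f 52 51 43
f 51 48 47
f 48 42 49
f 44 50 45
f 44 45 43
f 44 43 47
f 44 47 49
f 44 49 50
f 45 50 46
f 43 45 52
f 47 43 51
f 49 47 48
f 50 49 42



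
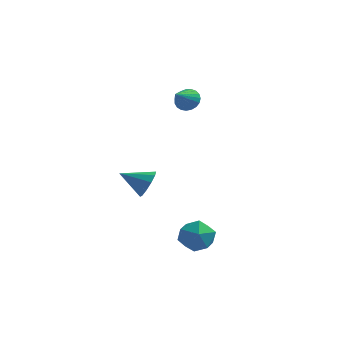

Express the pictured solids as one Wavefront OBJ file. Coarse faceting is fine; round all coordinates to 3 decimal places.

v -0.529 0.376 -2.035
v -0.056 0.181 -1.198
v -2.051 -0.016 -1.265
v -0.206 0.768 -1.196
v -0.48 1.205 -1.514
v -0.772 1.326 -2.031
v -0.971 1.083 -2.549
v -1.002 0.571 -2.871
v -0.851 -0.016 -2.873
v -0.578 -0.453 -2.555
v -0.286 -0.573 -2.038
v -0.087 -0.331 -1.52
v 0.568 3.812 3.211
v 1.339 3.609 3.155
v 0.292 2.528 4.089
v 1.337 3.797 3.429
v 1.202 3.987 3.666
v 0.957 4.148 3.824
v 0.645 4.25 3.876
v 0.319 4.277 3.813
v 0.037 4.223 3.646
v -0.154 4.099 3.404
v -0.22 3.924 3.128
v -0.15 3.731 2.867
v 0.044 3.551 2.665
v 0.329 3.417 2.558
v 0.655 3.351 2.563
v 0.966 3.365 2.681
v 1.208 3.456 2.89
v 3.242 -2.904 -3.955
v 4.347 -3.205 -3.991
v 2.913 -4.255 -2.729
v 4.018 -4.556 -2.765
v 3.71 -3.561 -2.286
v 3.914 -2.726 -3.044
v 3.346 -4.734 -3.676
v 3.55 -3.899 -4.434
v 4.412 -4.336 -3.818
v 4.637 -3.611 -2.959
v 2.623 -3.849 -3.761
v 2.848 -3.124 -2.902
f 2 1 4
f 2 4 3
f 4 1 5
f 4 5 3
f 5 1 6
f 5 6 3
f 6 1 7
f 6 7 3
f 7 1 8
f 7 8 3
f 8 1 9
f 8 9 3
f 9 1 10
f 9 10 3
f 10 1 11
f 10 11 3
f 11 1 12
f 11 12 3
f 12 1 2
f 12 2 3
f 14 13 16
f 14 16 15
f 16 13 17
f 16 17 15
f 17 13 18
f 17 18 15
f 18 13 19
f 18 19 15
f 19 13 20
f 19 20 15
f 20 13 21
f 20 21 15
f 21 13 22
f 21 22 15
f 22 13 23
f 22 23 15
f 23 13 24
f 23 24 15
f 24 13 25
f 24 25 15
f 25 13 26
f 25 26 15
f 26 13 27
f 26 27 15
f 27 13 28
f 27 28 15
f 28 13 29
f 28 29 15
f 29 13 14
f 29 14 15
f 30 41 35
f 30 35 31
f 30 31 37
f 30 37 40
f 30 40 41
f 31 35 39
f 35 41 34
f 41 40 32
f 40 37 36
f 37 31 38
f 33 39 34
f 33 34 32
f 33 32 36
f 33 36 38
f 33 38 39
f 34 39 35
f 32 34 41
f 36 32 40
f 38 36 37
f 39 38 31



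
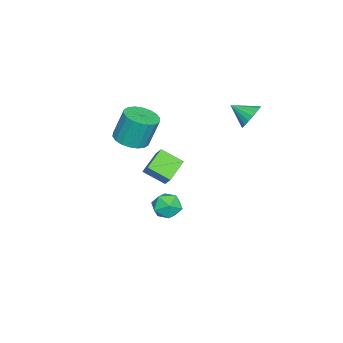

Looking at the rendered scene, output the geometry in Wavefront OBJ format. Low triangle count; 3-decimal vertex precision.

v -2.364 2 1.805
v -1.675 1.724 1.369
v -2.416 0.84 2.455
v -1.52 1.89 1.678
v -1.532 2.077 2.011
v -1.709 2.249 2.304
v -2.015 2.372 2.497
v -2.391 2.421 2.554
v -2.761 2.386 2.462
v -3.052 2.275 2.24
v -3.207 2.109 1.932
v -3.195 1.922 1.599
v -3.018 1.75 1.306
v -2.712 1.627 1.112
v -2.336 1.578 1.056
v -1.966 1.613 1.147
v -4.019 -2.524 -3.968
v -3.939 -3.783 -3.193
v -3.654 -2.105 -3.324
v -3.575 -3.364 -2.55
v -2.585 -2.816 -4.59
v -2.506 -4.075 -3.816
v -2.221 -2.397 -3.947
v -2.141 -3.656 -3.172
v 3.763 -0.183 -2.172
v 4.585 -0.235 -1.853
v 3.275 -0.885 -1.027
v 4.097 -0.937 -0.708
v 3.686 -0.156 -0.745
v 3.988 0.278 -1.452
v 3.872 -1.398 -1.428
v 4.174 -0.964 -2.135
v 4.653 -0.986 -1.393
v 4.538 -0.218 -0.971
v 3.322 -0.902 -1.909
v 3.207 -0.134 -1.487
v -0.358 -3.96 0.158
v 0.616 -3.695 0.187
v 0.413 -3.136 1.97
v -0.562 -3.4 1.942
v 0.414 -3.319 0.046
v 0.211 -2.76 1.829
v 0.06 -3.07 -0.073
v -0.144 -2.51 1.71
v -0.378 -2.997 -0.146
v -0.581 -2.437 1.637
v -0.811 -3.114 -0.158
v -1.015 -2.555 1.625
v -1.155 -3.4 -0.108
v -1.359 -2.84 1.675
v -1.341 -3.796 -0.005
v -1.545 -3.236 1.778
v -1.333 -4.224 0.13
v -1.536 -3.665 1.913
v -1.131 -4.6 0.271
v -1.334 -4.041 2.054
v -0.776 -4.85 0.39
v -0.98 -4.29 2.173
v -0.339 -4.923 0.463
v -0.542 -4.363 2.246
v 0.095 -4.805 0.475
v -0.109 -4.246 2.258
v 0.439 -4.52 0.425
v 0.235 -3.96 2.208
v 0.625 -4.124 0.322
v 0.421 -3.564 2.105
f 2 1 4
f 2 4 3
f 4 1 5
f 4 5 3
f 5 1 6
f 5 6 3
f 6 1 7
f 6 7 3
f 7 1 8
f 7 8 3
f 8 1 9
f 8 9 3
f 9 1 10
f 9 10 3
f 10 1 11
f 10 11 3
f 11 1 12
f 11 12 3
f 12 1 13
f 12 13 3
f 13 1 14
f 13 14 3
f 14 1 15
f 14 15 3
f 15 1 16
f 15 16 3
f 16 1 2
f 16 2 3
f 18 20 17
f 21 18 17
f 17 20 19
f 19 21 17
f 18 24 20
f 22 18 21
f 22 24 18
f 20 24 19
f 23 21 19
f 19 24 23
f 23 22 21
f 24 22 23
f 25 36 30
f 25 30 26
f 25 26 32
f 25 32 35
f 25 35 36
f 26 30 34
f 30 36 29
f 36 35 27
f 35 32 31
f 32 26 33
f 28 34 29
f 28 29 27
f 28 27 31
f 28 31 33
f 28 33 34
f 29 34 30
f 27 29 36
f 31 27 35
f 33 31 32
f 34 33 26
f 38 37 41
f 38 41 39
f 39 41 42
f 39 42 40
f 41 37 43
f 41 43 42
f 42 43 44
f 42 44 40
f 43 37 45
f 43 45 44
f 44 45 46
f 44 46 40
f 45 37 47
f 45 47 46
f 46 47 48
f 46 48 40
f 47 37 49
f 47 49 48
f 48 49 50
f 48 50 40
f 49 37 51
f 49 51 50
f 50 51 52
f 50 52 40
f 51 37 53
f 51 53 52
f 52 53 54
f 52 54 40
f 53 37 55
f 53 55 54
f 54 55 56
f 54 56 40
f 55 37 57
f 55 57 56
f 56 57 58
f 56 58 40
f 57 37 59
f 57 59 58
f 58 59 60
f 58 60 40
f 59 37 61
f 59 61 60
f 60 61 62
f 60 62 40
f 61 37 63
f 61 63 62
f 62 63 64
f 62 64 40
f 63 37 65
f 63 65 64
f 64 65 66
f 64 66 40
f 65 37 38
f 65 38 66
f 66 38 39
f 66 39 40



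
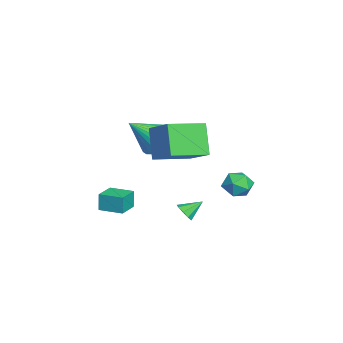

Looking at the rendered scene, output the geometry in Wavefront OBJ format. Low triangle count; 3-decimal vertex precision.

v 1.62 0.843 -3.505
v 2.129 0.765 -3.16
v 1.32 1.757 -2.855
v 2.213 1.024 -3.485
v 2.019 1.198 -3.82
v 1.638 1.207 -4.007
v 1.249 1.045 -3.959
v 1.033 0.789 -3.699
v 1.092 0.559 -3.348
v 1.397 0.461 -3.07
v 1.807 0.543 -2.996
v -0.876 3.956 -2.154
v -0.331 3.281 -2.474
v -1.769 3.799 -3.346
v -1.224 3.124 -3.666
v -1.734 2.986 -2.906
v -1.182 3.083 -2.17
v -0.918 3.997 -3.65
v -0.366 4.094 -2.914
v -0.357 3.306 -3.399
v -0.861 2.681 -2.939
v -1.239 4.399 -2.881
v -1.743 3.774 -2.421
v -1.136 -3.033 -4.409
v -1.275 -3.022 -3.348
v -0.598 -1.785 -4.351
v -0.737 -1.775 -3.29
v 0.037 -3.545 -4.25
v -0.102 -3.535 -3.189
v 0.575 -2.298 -4.192
v 0.436 -2.287 -3.131
v 2.524 -0.871 2.953
v 3.801 0.057 3.898
v 1.525 0.957 2.508
v 2.802 1.885 3.453
v 3.578 -0.685 1.347
v 4.855 0.243 2.292
v 2.579 1.143 0.902
v 3.856 2.071 1.847
v -0.667 -0.548 0.536
v -0.07 0.211 1.063
v -0.133 -1.972 1.984
v -0.453 0.26 1.252
v -0.868 0.185 1.331
v -1.252 -0.001 1.29
v -1.548 -0.27 1.133
v -1.709 -0.582 0.886
v -1.711 -0.888 0.585
v -1.555 -1.143 0.277
v -1.263 -1.307 0.009
v -0.88 -1.355 -0.18
v -0.465 -1.281 -0.259
v -0.081 -1.094 -0.218
v 0.215 -0.825 -0.061
v 0.376 -0.513 0.186
v 0.378 -0.207 0.487
v 0.222 0.048 0.795
f 2 1 4
f 2 4 3
f 4 1 5
f 4 5 3
f 5 1 6
f 5 6 3
f 6 1 7
f 6 7 3
f 7 1 8
f 7 8 3
f 8 1 9
f 8 9 3
f 9 1 10
f 9 10 3
f 10 1 11
f 10 11 3
f 11 1 2
f 11 2 3
f 12 23 17
f 12 17 13
f 12 13 19
f 12 19 22
f 12 22 23
f 13 17 21
f 17 23 16
f 23 22 14
f 22 19 18
f 19 13 20
f 15 21 16
f 15 16 14
f 15 14 18
f 15 18 20
f 15 20 21
f 16 21 17
f 14 16 23
f 18 14 22
f 20 18 19
f 21 20 13
f 25 27 24
f 28 25 24
f 24 27 26
f 26 28 24
f 25 31 27
f 29 25 28
f 29 31 25
f 27 31 26
f 30 28 26
f 26 31 30
f 30 29 28
f 31 29 30
f 33 35 32
f 36 33 32
f 32 35 34
f 34 36 32
f 33 39 35
f 37 33 36
f 37 39 33
f 35 39 34
f 38 36 34
f 34 39 38
f 38 37 36
f 39 37 38
f 41 40 43
f 41 43 42
f 43 40 44
f 43 44 42
f 44 40 45
f 44 45 42
f 45 40 46
f 45 46 42
f 46 40 47
f 46 47 42
f 47 40 48
f 47 48 42
f 48 40 49
f 48 49 42
f 49 40 50
f 49 50 42
f 50 40 51
f 50 51 42
f 51 40 52
f 51 52 42
f 52 40 53
f 52 53 42
f 53 40 54
f 53 54 42
f 54 40 55
f 54 55 42
f 55 40 56
f 55 56 42
f 56 40 57
f 56 57 42
f 57 40 41
f 57 41 42



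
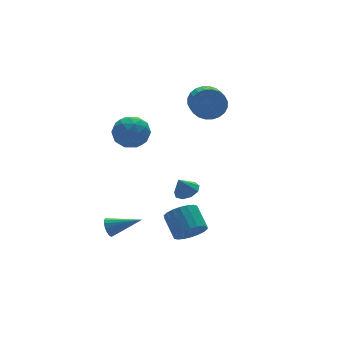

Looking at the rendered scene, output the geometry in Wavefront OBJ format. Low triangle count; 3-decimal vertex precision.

v -0.788 -2.958 -3.304
v -0.289 -3.442 -2.657
v -0.173 -2.186 -1.808
v -0.672 -1.702 -2.456
v 0.011 -3.295 -2.916
v 0.127 -2.039 -2.067
v 0.152 -3.081 -3.252
v 0.269 -1.825 -2.403
v 0.108 -2.842 -3.598
v 0.224 -1.587 -2.75
v -0.114 -2.627 -3.886
v 0.002 -1.371 -3.038
v -0.47 -2.477 -4.059
v -0.353 -1.221 -3.211
v -0.889 -2.423 -4.083
v -0.772 -1.167 -3.234
v -1.287 -2.474 -3.952
v -1.171 -1.218 -3.103
v -1.587 -2.621 -3.693
v -1.471 -1.365 -2.844
v -1.729 -2.835 -3.357
v -1.612 -1.579 -2.508
v -1.684 -3.073 -3.01
v -1.568 -1.818 -2.162
v -1.462 -3.289 -2.722
v -1.346 -2.033 -1.874
v -1.107 -3.439 -2.549
v -0.99 -2.183 -1.701
v -0.688 -3.493 -2.526
v -0.571 -2.237 -1.677
v -0.192 -1.529 -1.068
v 0.412 -1.79 -0.752
v -0.668 -1.471 -0.112
v 0.431 -1.291 -0.773
v 0.159 -0.904 -0.932
v -0.278 -0.809 -1.155
v -0.674 -1.052 -1.337
v -0.846 -1.517 -1.394
v -0.711 -1.989 -1.298
v -0.334 -2.245 -1.095
v 0.11 -2.166 -0.879
v -4.043 -0.042 -3.527
v -3.662 0.198 -3.953
v -2.617 -1.038 -2.813
v -3.643 0.388 -3.725
v -3.716 0.479 -3.453
v -3.864 0.451 -3.197
v -4.053 0.31 -3.017
v -4.239 0.088 -2.954
v -4.381 -0.164 -3.022
v -4.445 -0.388 -3.206
v -4.417 -0.532 -3.463
v -4.304 -0.565 -3.735
v -4.13 -0.478 -3.96
v -3.937 -0.291 -4.085
v -3.768 -0.047 -4.083
v -2.423 2.023 2.465
v -1.505 1.83 3.028
v -2.595 0.29 2.152
v -1.677 0.097 2.715
v -2.577 0.437 3.235
v -2.471 1.508 3.429
v -1.629 0.612 1.751
v -1.523 1.683 1.945
v -1.015 0.958 2.587
v -1.601 0.85 3.504
v -2.499 1.27 1.676
v -3.085 1.162 2.593
v -1.949 2.079 2.774
v -2.151 0.041 2.406
v -2.68 0.241 2.712
v -2.141 0.128 3.043
v -2.516 1.889 3.01
v -1.977 1.776 3.341
v -2.607 0.958 3.462
v -2.123 0.344 1.839
v -1.584 0.231 2.17
v -1.959 1.992 2.137
v -1.42 1.879 2.468
v -1.493 1.162 1.718
v -1.122 1.453 2.846
v -1.222 0.434 2.662
v -1.194 0.737 2.095
v -1.132 1.366 2.209
v -1.466 1.389 3.385
v -1.567 0.371 3.201
v -2.096 0.571 3.507
v -2.033 1.2 3.62
v -1.178 0.877 3.126
v -2.533 1.749 1.979
v -2.634 0.731 1.795
v -2.067 0.92 1.56
v -2.004 1.549 1.673
v -2.878 1.686 2.518
v -2.978 0.667 2.334
v -2.968 0.754 2.971
v -2.906 1.383 3.085
v -2.922 1.243 2.054
v 2.851 1.671 3.207
v 3.208 1.168 2.407
v 2.626 -0.114 2.954
v 2.269 0.389 3.753
v 3.51 1.138 2.658
v 2.928 -0.144 3.204
v 3.712 1.189 2.992
v 3.13 -0.093 3.539
v 3.783 1.313 3.359
v 3.201 0.031 3.906
v 3.712 1.492 3.703
v 3.13 0.21 4.25
v 3.51 1.698 3.971
v 2.928 0.416 4.518
v 3.207 1.9 4.123
v 2.626 0.618 4.67
v 2.851 2.067 4.136
v 2.269 0.785 4.682
v 2.494 2.174 4.006
v 1.912 0.892 4.553
v 2.192 2.204 3.756
v 1.61 0.922 4.302
v 1.99 2.153 3.421
v 1.408 0.871 3.968
v 1.919 2.029 3.054
v 1.337 0.747 3.601
v 1.99 1.85 2.71
v 1.408 0.568 3.257
v 2.192 1.644 2.442
v 1.61 0.362 2.989
v 2.494 1.442 2.29
v 1.913 0.16 2.837
v 2.851 1.275 2.278
v 2.269 -0.007 2.824
f 2 1 5
f 2 5 3
f 3 5 6
f 3 6 4
f 5 1 7
f 5 7 6
f 6 7 8
f 6 8 4
f 7 1 9
f 7 9 8
f 8 9 10
f 8 10 4
f 9 1 11
f 9 11 10
f 10 11 12
f 10 12 4
f 11 1 13
f 11 13 12
f 12 13 14
f 12 14 4
f 13 1 15
f 13 15 14
f 14 15 16
f 14 16 4
f 15 1 17
f 15 17 16
f 16 17 18
f 16 18 4
f 17 1 19
f 17 19 18
f 18 19 20
f 18 20 4
f 19 1 21
f 19 21 20
f 20 21 22
f 20 22 4
f 21 1 23
f 21 23 22
f 22 23 24
f 22 24 4
f 23 1 25
f 23 25 24
f 24 25 26
f 24 26 4
f 25 1 27
f 25 27 26
f 26 27 28
f 26 28 4
f 27 1 29
f 27 29 28
f 28 29 30
f 28 30 4
f 29 1 2
f 29 2 30
f 30 2 3
f 30 3 4
f 32 31 34
f 32 34 33
f 34 31 35
f 34 35 33
f 35 31 36
f 35 36 33
f 36 31 37
f 36 37 33
f 37 31 38
f 37 38 33
f 38 31 39
f 38 39 33
f 39 31 40
f 39 40 33
f 40 31 41
f 40 41 33
f 41 31 32
f 41 32 33
f 43 42 45
f 43 45 44
f 45 42 46
f 45 46 44
f 46 42 47
f 46 47 44
f 47 42 48
f 47 48 44
f 48 42 49
f 48 49 44
f 49 42 50
f 49 50 44
f 50 42 51
f 50 51 44
f 51 42 52
f 51 52 44
f 52 42 53
f 52 53 44
f 53 42 54
f 53 54 44
f 54 42 55
f 54 55 44
f 55 42 56
f 55 56 44
f 56 42 43
f 56 43 44
f 57 94 73
f 94 68 97
f 73 97 62
f 94 97 73
f 57 73 69
f 73 62 74
f 69 74 58
f 73 74 69
f 57 69 78
f 69 58 79
f 78 79 64
f 69 79 78
f 57 78 90
f 78 64 93
f 90 93 67
f 78 93 90
f 57 90 94
f 90 67 98
f 94 98 68
f 90 98 94
f 58 74 85
f 74 62 88
f 85 88 66
f 74 88 85
f 62 97 75
f 97 68 96
f 75 96 61
f 97 96 75
f 68 98 95
f 98 67 91
f 95 91 59
f 98 91 95
f 67 93 92
f 93 64 80
f 92 80 63
f 93 80 92
f 64 79 84
f 79 58 81
f 84 81 65
f 79 81 84
f 60 86 72
f 86 66 87
f 72 87 61
f 86 87 72
f 60 72 70
f 72 61 71
f 70 71 59
f 72 71 70
f 60 70 77
f 70 59 76
f 77 76 63
f 70 76 77
f 60 77 82
f 77 63 83
f 82 83 65
f 77 83 82
f 60 82 86
f 82 65 89
f 86 89 66
f 82 89 86
f 61 87 75
f 87 66 88
f 75 88 62
f 87 88 75
f 59 71 95
f 71 61 96
f 95 96 68
f 71 96 95
f 63 76 92
f 76 59 91
f 92 91 67
f 76 91 92
f 65 83 84
f 83 63 80
f 84 80 64
f 83 80 84
f 66 89 85
f 89 65 81
f 85 81 58
f 89 81 85
f 100 99 103
f 100 103 101
f 101 103 104
f 101 104 102
f 103 99 105
f 103 105 104
f 104 105 106
f 104 106 102
f 105 99 107
f 105 107 106
f 106 107 108
f 106 108 102
f 107 99 109
f 107 109 108
f 108 109 110
f 108 110 102
f 109 99 111
f 109 111 110
f 110 111 112
f 110 112 102
f 111 99 113
f 111 113 112
f 112 113 114
f 112 114 102
f 113 99 115
f 113 115 114
f 114 115 116
f 114 116 102
f 115 99 117
f 115 117 116
f 116 117 118
f 116 118 102
f 117 99 119
f 117 119 118
f 118 119 120
f 118 120 102
f 119 99 121
f 119 121 120
f 120 121 122
f 120 122 102
f 121 99 123
f 121 123 122
f 122 123 124
f 122 124 102
f 123 99 125
f 123 125 124
f 124 125 126
f 124 126 102
f 125 99 127
f 125 127 126
f 126 127 128
f 126 128 102
f 127 99 129
f 127 129 128
f 128 129 130
f 128 130 102
f 129 99 131
f 129 131 130
f 130 131 132
f 130 132 102
f 131 99 100
f 131 100 132
f 132 100 101
f 132 101 102



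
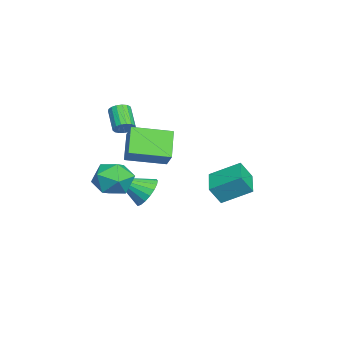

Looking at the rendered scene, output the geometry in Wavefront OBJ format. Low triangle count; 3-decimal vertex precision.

v 0.819 -1.071 2.317
v 1.61 -0.711 3.145
v 0.311 0.931 1.933
v 1.102 1.29 2.761
v 2.058 -0.99 1.099
v 2.849 -0.631 1.927
v 1.55 1.011 0.715
v 2.341 1.371 1.543
v 1.555 -0.849 -0.678
v 2.266 -0.422 0.144
v 2.254 -2.578 -0.384
v 2.965 -2.151 0.438
v 1.813 -2.191 0.625
v 1.381 -1.122 0.443
v 3.139 -1.878 -0.683
v 2.707 -0.809 -0.865
v 3.244 -1.058 0.14
v 2.425 -1.251 0.949
v 2.095 -1.749 -1.189
v 1.276 -1.942 -0.38
v -4.244 2.984 -3.337
v -3.959 2.395 -2.284
v -4.265 4.614 -2.419
v -3.98 4.024 -1.366
v -2.56 3.196 -3.674
v -2.275 2.606 -2.621
v -2.581 4.825 -2.756
v -2.296 4.236 -1.703
v -0.107 -1.338 2.322
v 0.29 -1.43 2.735
v -0.736 -1.834 3.631
v -1.133 -1.742 3.218
v 0.216 -1.165 2.771
v -0.809 -1.569 3.667
v 0.069 -0.939 2.704
v -0.956 -1.343 3.6
v -0.118 -0.805 2.55
v -1.144 -1.209 3.446
v -0.304 -0.793 2.344
v -1.329 -1.197 3.239
v -0.444 -0.905 2.132
v -1.469 -1.309 3.028
v -0.507 -1.117 1.964
v -1.532 -1.521 2.86
v -0.478 -1.38 1.878
v -1.504 -1.784 2.774
v -0.365 -1.633 1.894
v -1.39 -2.037 2.79
v -0.193 -1.818 2.008
v -1.218 -2.222 2.904
v -0.001 -1.893 2.194
v -1.026 -2.297 3.089
v 0.167 -1.842 2.409
v -0.858 -2.246 3.305
v 0.272 -1.674 2.604
v -0.754 -2.078 3.5
v -3.982 -0.837 -3.818
v -3.439 -1.244 -4.579
v -3.678 -2.483 -2.722
v -3.124 -1.025 -4.337
v -2.979 -0.768 -3.992
v -3.033 -0.525 -3.612
v -3.275 -0.344 -3.273
v -3.657 -0.261 -3.042
v -4.103 -0.291 -2.965
v -4.525 -0.431 -3.056
v -4.84 -0.65 -3.299
v -4.985 -0.907 -3.644
v -4.931 -1.15 -4.024
v -4.689 -1.331 -4.363
v -4.308 -1.414 -4.594
v -3.861 -1.383 -4.671
f 2 4 1
f 5 2 1
f 1 4 3
f 3 5 1
f 2 8 4
f 6 2 5
f 6 8 2
f 4 8 3
f 7 5 3
f 3 8 7
f 7 6 5
f 8 6 7
f 9 20 14
f 9 14 10
f 9 10 16
f 9 16 19
f 9 19 20
f 10 14 18
f 14 20 13
f 20 19 11
f 19 16 15
f 16 10 17
f 12 18 13
f 12 13 11
f 12 11 15
f 12 15 17
f 12 17 18
f 13 18 14
f 11 13 20
f 15 11 19
f 17 15 16
f 18 17 10
f 22 24 21
f 25 22 21
f 21 24 23
f 23 25 21
f 22 28 24
f 26 22 25
f 26 28 22
f 24 28 23
f 27 25 23
f 23 28 27
f 27 26 25
f 28 26 27
f 30 29 33
f 30 33 31
f 31 33 34
f 31 34 32
f 33 29 35
f 33 35 34
f 34 35 36
f 34 36 32
f 35 29 37
f 35 37 36
f 36 37 38
f 36 38 32
f 37 29 39
f 37 39 38
f 38 39 40
f 38 40 32
f 39 29 41
f 39 41 40
f 40 41 42
f 40 42 32
f 41 29 43
f 41 43 42
f 42 43 44
f 42 44 32
f 43 29 45
f 43 45 44
f 44 45 46
f 44 46 32
f 45 29 47
f 45 47 46
f 46 47 48
f 46 48 32
f 47 29 49
f 47 49 48
f 48 49 50
f 48 50 32
f 49 29 51
f 49 51 50
f 50 51 52
f 50 52 32
f 51 29 53
f 51 53 52
f 52 53 54
f 52 54 32
f 53 29 55
f 53 55 54
f 54 55 56
f 54 56 32
f 55 29 30
f 55 30 56
f 56 30 31
f 56 31 32
f 58 57 60
f 58 60 59
f 60 57 61
f 60 61 59
f 61 57 62
f 61 62 59
f 62 57 63
f 62 63 59
f 63 57 64
f 63 64 59
f 64 57 65
f 64 65 59
f 65 57 66
f 65 66 59
f 66 57 67
f 66 67 59
f 67 57 68
f 67 68 59
f 68 57 69
f 68 69 59
f 69 57 70
f 69 70 59
f 70 57 71
f 70 71 59
f 71 57 72
f 71 72 59
f 72 57 58
f 72 58 59



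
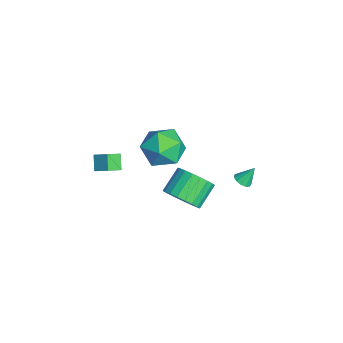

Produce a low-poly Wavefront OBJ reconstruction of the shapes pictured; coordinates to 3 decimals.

v 1.512 2.893 -1.391
v 2.015 2.967 -1.426
v 1.488 3.487 -0.489
v 1.892 3.182 -1.571
v 1.648 3.305 -1.659
v 1.36 3.298 -1.661
v 1.121 3.162 -1.578
v 1.006 2.941 -1.436
v 1.052 2.704 -1.279
v 1.243 2.528 -1.157
v 1.52 2.467 -1.11
v 1.794 2.542 -1.152
v 1.979 2.728 -1.27
v 0.748 -0.417 2.408
v 1.389 0.08 1.455
v 1.651 -2.2 2.085
v 2.292 -1.703 1.132
v 2.542 -1.35 2.306
v 1.984 -0.248 2.505
v 1.056 -1.872 1.035
v 0.498 -0.77 1.234
v 1.579 -0.819 0.606
v 2.497 -0.497 1.392
v 0.543 -1.623 2.148
v 1.461 -1.301 2.934
v 3.716 -3.938 2.455
v 3.084 -3.904 3.095
v 4.241 -3.329 2.941
v 3.609 -3.295 3.581
v 4.091 -4.585 2.859
v 3.459 -4.551 3.499
v 4.616 -3.976 3.345
v 3.984 -3.942 3.985
v 3.272 -0.381 -0.775
v 4.104 0.044 -0.341
v 3.22 0.886 0.53
v 2.388 0.461 0.095
v 4.031 0.307 -0.671
v 3.147 1.15 0.2
v 3.827 0.452 -1.018
v 2.942 1.294 -0.147
v 3.527 0.453 -1.324
v 2.642 1.295 -0.453
v 3.182 0.309 -1.534
v 2.298 1.152 -0.664
v 2.854 0.046 -1.614
v 1.969 0.889 -0.743
v 2.597 -0.29 -1.548
v 1.713 0.552 -0.677
v 2.458 -0.643 -1.349
v 1.573 0.199 -0.478
v 2.459 -0.95 -1.051
v 1.575 -0.108 -0.18
v 2.601 -1.159 -0.705
v 1.716 -0.317 0.166
v 2.859 -1.233 -0.371
v 1.974 -0.391 0.5
v 3.188 -1.16 -0.107
v 2.304 -0.318 0.764
v 3.532 -0.953 0.041
v 2.648 -0.11 0.912
v 3.831 -0.646 0.048
v 2.947 0.196 0.919
v 4.033 -0.294 -0.087
v 3.149 0.549 0.784
f 2 1 4
f 2 4 3
f 4 1 5
f 4 5 3
f 5 1 6
f 5 6 3
f 6 1 7
f 6 7 3
f 7 1 8
f 7 8 3
f 8 1 9
f 8 9 3
f 9 1 10
f 9 10 3
f 10 1 11
f 10 11 3
f 11 1 12
f 11 12 3
f 12 1 13
f 12 13 3
f 13 1 2
f 13 2 3
f 14 25 19
f 14 19 15
f 14 15 21
f 14 21 24
f 14 24 25
f 15 19 23
f 19 25 18
f 25 24 16
f 24 21 20
f 21 15 22
f 17 23 18
f 17 18 16
f 17 16 20
f 17 20 22
f 17 22 23
f 18 23 19
f 16 18 25
f 20 16 24
f 22 20 21
f 23 22 15
f 27 29 26
f 30 27 26
f 26 29 28
f 28 30 26
f 27 33 29
f 31 27 30
f 31 33 27
f 29 33 28
f 32 30 28
f 28 33 32
f 32 31 30
f 33 31 32
f 35 34 38
f 35 38 36
f 36 38 39
f 36 39 37
f 38 34 40
f 38 40 39
f 39 40 41
f 39 41 37
f 40 34 42
f 40 42 41
f 41 42 43
f 41 43 37
f 42 34 44
f 42 44 43
f 43 44 45
f 43 45 37
f 44 34 46
f 44 46 45
f 45 46 47
f 45 47 37
f 46 34 48
f 46 48 47
f 47 48 49
f 47 49 37
f 48 34 50
f 48 50 49
f 49 50 51
f 49 51 37
f 50 34 52
f 50 52 51
f 51 52 53
f 51 53 37
f 52 34 54
f 52 54 53
f 53 54 55
f 53 55 37
f 54 34 56
f 54 56 55
f 55 56 57
f 55 57 37
f 56 34 58
f 56 58 57
f 57 58 59
f 57 59 37
f 58 34 60
f 58 60 59
f 59 60 61
f 59 61 37
f 60 34 62
f 60 62 61
f 61 62 63
f 61 63 37
f 62 34 64
f 62 64 63
f 63 64 65
f 63 65 37
f 64 34 35
f 64 35 65
f 65 35 36
f 65 36 37



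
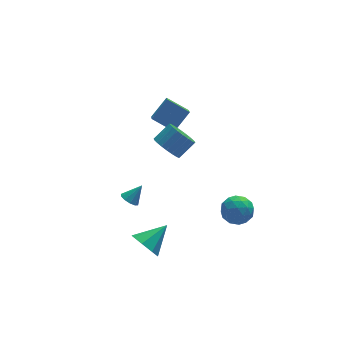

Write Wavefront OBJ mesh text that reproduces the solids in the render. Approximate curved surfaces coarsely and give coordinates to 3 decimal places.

v -2.048 -2.083 -3.133
v -1.529 -2.288 -3.864
v -0.692 -1.597 -2.307
v -1.76 -1.623 -3.876
v -2.16 -1.228 -3.452
v -2.494 -1.333 -2.842
v -2.567 -1.878 -2.401
v -2.336 -2.543 -2.389
v -1.936 -2.938 -2.813
v -1.602 -2.833 -3.424
v -0.269 -0.324 2.773
v 0.148 -1.02 2.487
v 1.065 -0.773 3.221
v 0.649 -0.076 3.507
v 0.261 -0.767 2.261
v 1.178 -0.52 2.994
v 0.282 -0.438 2.123
v 1.199 -0.191 2.856
v 0.208 -0.089 2.097
v 1.126 0.158 2.831
v 0.052 0.219 2.189
v 0.97 0.467 2.922
v -0.159 0.434 2.381
v 0.758 0.681 3.115
v -0.39 0.518 2.642
v 0.527 0.765 3.375
v -0.599 0.456 2.925
v 0.318 0.703 3.658
v -0.752 0.259 3.182
v 0.165 0.506 3.915
v -0.821 -0.038 3.368
v 0.097 0.209 4.101
v -0.794 -0.385 3.451
v 0.123 -0.138 4.185
v -0.677 -0.721 3.418
v 0.241 -0.474 4.151
v -0.489 -0.988 3.273
v 0.429 -0.741 4.006
v -0.262 -1.141 3.041
v 0.655 -0.894 3.774
v -0.037 -1.152 2.763
v 0.88 -0.905 3.497
v 2.333 -1.69 -1.368
v 3.131 -1.225 -1.415
v 2.809 -2.615 -2.445
v 3.607 -2.15 -2.492
v 3.412 -2.658 -1.744
v 3.117 -2.086 -1.079
v 2.823 -1.754 -2.781
v 2.528 -1.182 -2.116
v 3.434 -1.264 -2.289
v 3.798 -1.823 -1.648
v 2.142 -2.017 -2.212
v 2.506 -2.576 -1.571
v 2.69 -1.376 -1.297
v 3.25 -2.464 -2.563
v 3.135 -2.763 -2.123
v 3.604 -2.489 -2.151
v 2.682 -1.883 -1.099
v 3.151 -1.609 -1.127
v 3.316 -2.452 -1.32
v 2.789 -2.231 -2.733
v 3.258 -1.957 -2.761
v 2.336 -1.351 -1.709
v 2.805 -1.077 -1.737
v 2.624 -1.388 -2.54
v 3.337 -1.126 -1.838
v 3.617 -1.669 -2.471
v 3.156 -1.436 -2.641
v 2.983 -1.1 -2.25
v 3.551 -1.454 -1.461
v 3.831 -1.998 -2.094
v 3.716 -2.297 -1.655
v 3.543 -1.961 -1.264
v 3.729 -1.477 -1.975
v 2.109 -1.842 -1.766
v 2.389 -2.386 -2.399
v 2.397 -1.879 -2.596
v 2.224 -1.543 -2.205
v 2.323 -2.171 -1.389
v 2.603 -2.714 -2.022
v 2.957 -2.74 -1.61
v 2.784 -2.404 -1.219
v 2.211 -2.363 -1.885
v -1.325 2.716 -4.05
v -0.893 2.643 -4.414
v -0.575 2.864 -3.19
v -0.971 2.987 -4.405
v -1.184 3.227 -4.26
v -1.451 3.272 -4.035
v -1.67 3.105 -3.815
v -1.757 2.789 -3.685
v -1.679 2.446 -3.694
v -1.466 2.206 -3.839
v -1.199 2.161 -4.064
v -0.98 2.328 -4.284
v 0.061 3.044 2.14
v 1.056 3.487 3.066
v 0.412 4.197 1.213
v 1.407 4.639 2.139
v 1.013 2.241 1.501
v 2.008 2.683 2.427
v 1.364 3.393 0.574
v 2.359 3.836 1.5
f 2 1 4
f 2 4 3
f 4 1 5
f 4 5 3
f 5 1 6
f 5 6 3
f 6 1 7
f 6 7 3
f 7 1 8
f 7 8 3
f 8 1 9
f 8 9 3
f 9 1 10
f 9 10 3
f 10 1 2
f 10 2 3
f 12 11 15
f 12 15 13
f 13 15 16
f 13 16 14
f 15 11 17
f 15 17 16
f 16 17 18
f 16 18 14
f 17 11 19
f 17 19 18
f 18 19 20
f 18 20 14
f 19 11 21
f 19 21 20
f 20 21 22
f 20 22 14
f 21 11 23
f 21 23 22
f 22 23 24
f 22 24 14
f 23 11 25
f 23 25 24
f 24 25 26
f 24 26 14
f 25 11 27
f 25 27 26
f 26 27 28
f 26 28 14
f 27 11 29
f 27 29 28
f 28 29 30
f 28 30 14
f 29 11 31
f 29 31 30
f 30 31 32
f 30 32 14
f 31 11 33
f 31 33 32
f 32 33 34
f 32 34 14
f 33 11 35
f 33 35 34
f 34 35 36
f 34 36 14
f 35 11 37
f 35 37 36
f 36 37 38
f 36 38 14
f 37 11 39
f 37 39 38
f 38 39 40
f 38 40 14
f 39 11 41
f 39 41 40
f 40 41 42
f 40 42 14
f 41 11 12
f 41 12 42
f 42 12 13
f 42 13 14
f 43 80 59
f 80 54 83
f 59 83 48
f 80 83 59
f 43 59 55
f 59 48 60
f 55 60 44
f 59 60 55
f 43 55 64
f 55 44 65
f 64 65 50
f 55 65 64
f 43 64 76
f 64 50 79
f 76 79 53
f 64 79 76
f 43 76 80
f 76 53 84
f 80 84 54
f 76 84 80
f 44 60 71
f 60 48 74
f 71 74 52
f 60 74 71
f 48 83 61
f 83 54 82
f 61 82 47
f 83 82 61
f 54 84 81
f 84 53 77
f 81 77 45
f 84 77 81
f 53 79 78
f 79 50 66
f 78 66 49
f 79 66 78
f 50 65 70
f 65 44 67
f 70 67 51
f 65 67 70
f 46 72 58
f 72 52 73
f 58 73 47
f 72 73 58
f 46 58 56
f 58 47 57
f 56 57 45
f 58 57 56
f 46 56 63
f 56 45 62
f 63 62 49
f 56 62 63
f 46 63 68
f 63 49 69
f 68 69 51
f 63 69 68
f 46 68 72
f 68 51 75
f 72 75 52
f 68 75 72
f 47 73 61
f 73 52 74
f 61 74 48
f 73 74 61
f 45 57 81
f 57 47 82
f 81 82 54
f 57 82 81
f 49 62 78
f 62 45 77
f 78 77 53
f 62 77 78
f 51 69 70
f 69 49 66
f 70 66 50
f 69 66 70
f 52 75 71
f 75 51 67
f 71 67 44
f 75 67 71
f 86 85 88
f 86 88 87
f 88 85 89
f 88 89 87
f 89 85 90
f 89 90 87
f 90 85 91
f 90 91 87
f 91 85 92
f 91 92 87
f 92 85 93
f 92 93 87
f 93 85 94
f 93 94 87
f 94 85 95
f 94 95 87
f 95 85 96
f 95 96 87
f 96 85 86
f 96 86 87
f 98 100 97
f 101 98 97
f 97 100 99
f 99 101 97
f 98 104 100
f 102 98 101
f 102 104 98
f 100 104 99
f 103 101 99
f 99 104 103
f 103 102 101
f 104 102 103

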